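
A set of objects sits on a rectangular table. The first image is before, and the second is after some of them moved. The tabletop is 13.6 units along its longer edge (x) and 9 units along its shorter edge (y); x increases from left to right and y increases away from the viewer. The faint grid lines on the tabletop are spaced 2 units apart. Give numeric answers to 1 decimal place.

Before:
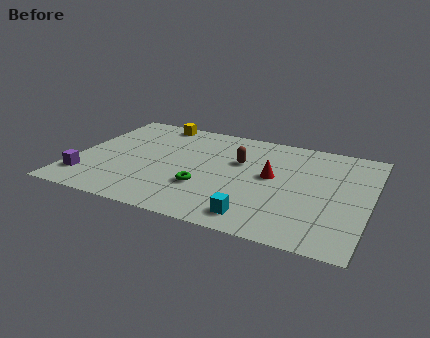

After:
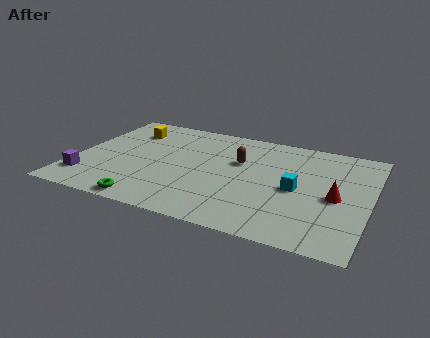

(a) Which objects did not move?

the purple cube and the brown capsule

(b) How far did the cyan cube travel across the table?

3.3

The cyan cube was near (8.8, 1.3) before and (10.3, 4.2) after, so it travelled √(1.5² + 2.9²) ≈ 3.3 units.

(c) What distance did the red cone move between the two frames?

3.1

The red cone was near (9.1, 4.9) before and (12.1, 4.1) after, so it travelled √(3.0² + 0.8²) ≈ 3.1 units.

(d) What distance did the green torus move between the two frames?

3.1

The green torus moved from about (6.2, 2.9) to (3.9, 0.8), a distance of √(2.3² + 2.1²) ≈ 3.1.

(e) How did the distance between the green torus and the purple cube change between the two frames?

-2.2

They were about 5.5 units apart before and 3.3 after — 2.2 units closer together.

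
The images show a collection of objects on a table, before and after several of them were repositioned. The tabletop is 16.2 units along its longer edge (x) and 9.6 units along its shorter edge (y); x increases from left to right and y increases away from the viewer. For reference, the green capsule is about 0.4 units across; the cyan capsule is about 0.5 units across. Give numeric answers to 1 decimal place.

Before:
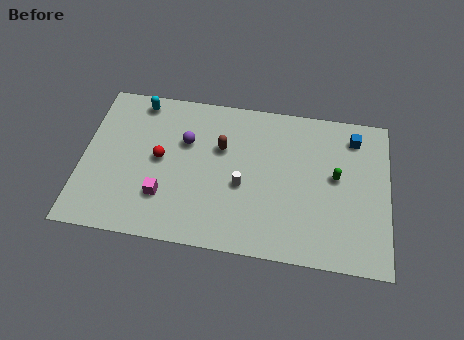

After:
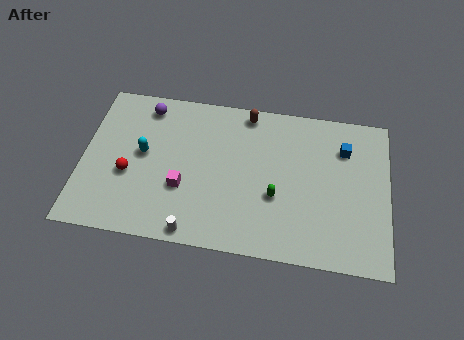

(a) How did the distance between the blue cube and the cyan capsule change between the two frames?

-0.7

Before: roughly 11.5 units apart; after: 10.8. That's 0.7 units closer together.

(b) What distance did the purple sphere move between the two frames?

2.9

The purple sphere moved from about (5.4, 6.3) to (3.2, 8.2), a distance of √(2.2² + 1.9²) ≈ 2.9.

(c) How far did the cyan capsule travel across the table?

3.3

The cyan capsule was near (2.8, 8.5) before and (3.2, 5.2) after, so it travelled √(0.4² + 3.3²) ≈ 3.3 units.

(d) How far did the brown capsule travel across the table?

2.7

The brown capsule was near (7.3, 6.2) before and (8.6, 8.6) after, so it travelled √(1.3² + 2.4²) ≈ 2.7 units.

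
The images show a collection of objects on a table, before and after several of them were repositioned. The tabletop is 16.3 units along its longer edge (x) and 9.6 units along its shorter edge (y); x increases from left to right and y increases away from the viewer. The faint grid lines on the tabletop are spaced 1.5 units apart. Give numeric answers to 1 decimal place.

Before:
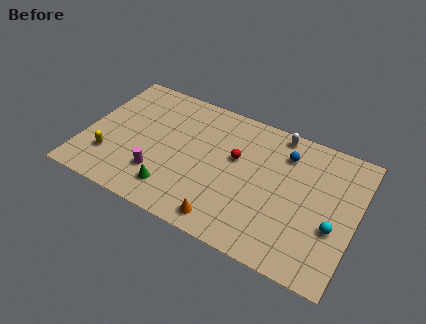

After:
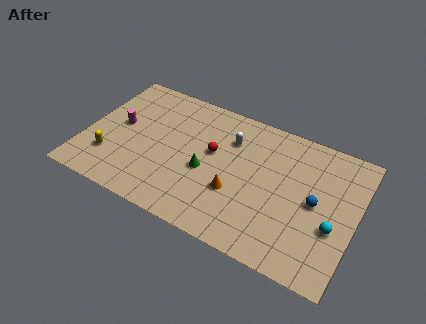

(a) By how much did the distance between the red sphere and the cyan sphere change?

+1.3

Before: roughly 6.5 units apart; after: 7.8. That's 1.3 units further apart.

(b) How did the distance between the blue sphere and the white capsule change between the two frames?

+4.4

Before: roughly 1.4 units apart; after: 5.8. That's 4.4 units further apart.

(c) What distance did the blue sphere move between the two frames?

3.3

The blue sphere moved from about (11.8, 7.4) to (13.9, 4.8), a distance of √(2.1² + 2.6²) ≈ 3.3.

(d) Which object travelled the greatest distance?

the magenta cylinder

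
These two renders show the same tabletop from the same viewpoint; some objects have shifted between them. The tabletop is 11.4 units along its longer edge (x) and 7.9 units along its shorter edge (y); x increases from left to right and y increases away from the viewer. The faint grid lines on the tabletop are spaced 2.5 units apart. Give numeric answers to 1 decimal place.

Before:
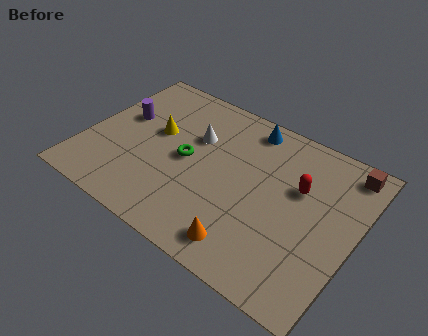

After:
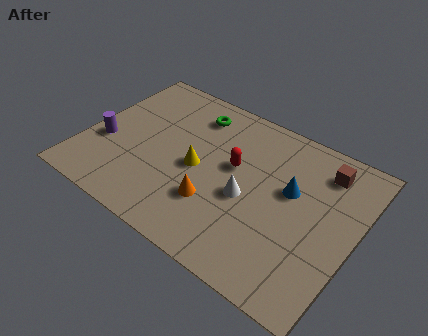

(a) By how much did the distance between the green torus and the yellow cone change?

+1.1

The distance was about 1.7 in the first image and 2.8 in the second, so they moved 1.1 units further apart.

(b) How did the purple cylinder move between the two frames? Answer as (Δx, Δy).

(-0.4, -1.7)

The purple cylinder was at about (1.3, 4.7) and moved to about (0.9, 3.0).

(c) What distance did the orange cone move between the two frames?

2.0

The orange cone was near (7.4, 1.2) before and (5.8, 2.4) after, so it travelled √(1.6² + 1.2²) ≈ 2.0 units.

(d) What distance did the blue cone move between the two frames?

3.1

The blue cone was near (6.4, 6.9) before and (8.6, 4.7) after, so it travelled √(2.2² + 2.2²) ≈ 3.1 units.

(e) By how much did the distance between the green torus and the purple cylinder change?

+1.6

Before: roughly 3.1 units apart; after: 4.7. That's 1.6 units further apart.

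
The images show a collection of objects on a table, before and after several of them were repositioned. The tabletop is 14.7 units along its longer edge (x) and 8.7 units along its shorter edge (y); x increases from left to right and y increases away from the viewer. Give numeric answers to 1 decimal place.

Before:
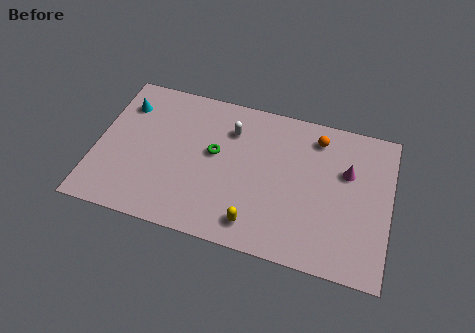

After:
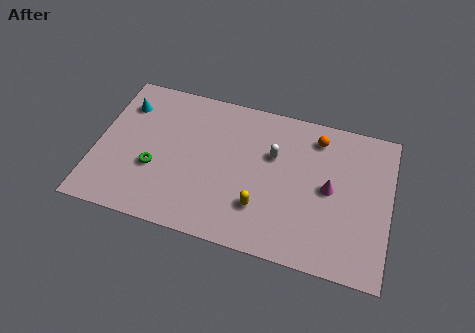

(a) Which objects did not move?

the cyan cone and the orange sphere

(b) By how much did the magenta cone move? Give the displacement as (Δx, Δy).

(-0.8, -1.2)

From the two frames, the magenta cone sits at roughly (12.5, 5.6) before and (11.7, 4.4) after.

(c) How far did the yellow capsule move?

1.0

The yellow capsule was near (8.2, 1.4) before and (8.4, 2.4) after, so it travelled √(0.2² + 1.0²) ≈ 1.0 units.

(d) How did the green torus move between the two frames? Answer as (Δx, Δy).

(-2.9, -1.7)

From the two frames, the green torus sits at roughly (5.9, 4.9) before and (3.0, 3.2) after.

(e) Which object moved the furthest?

the green torus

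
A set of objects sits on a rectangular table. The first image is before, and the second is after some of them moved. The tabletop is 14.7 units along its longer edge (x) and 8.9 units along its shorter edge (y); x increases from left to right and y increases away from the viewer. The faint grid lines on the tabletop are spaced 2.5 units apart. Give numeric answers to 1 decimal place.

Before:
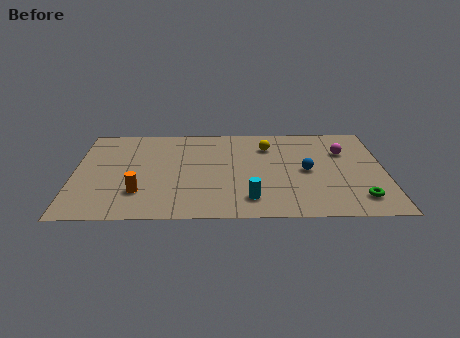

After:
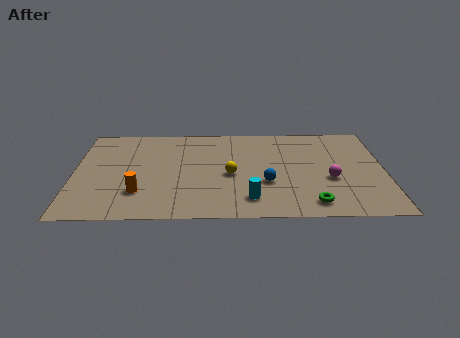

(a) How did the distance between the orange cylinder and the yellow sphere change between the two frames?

-2.9

The distance was about 7.5 in the first image and 4.6 in the second, so they moved 2.9 units closer together.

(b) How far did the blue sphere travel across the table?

2.2

The blue sphere was near (11.0, 4.3) before and (9.1, 3.2) after, so it travelled √(1.9² + 1.1²) ≈ 2.2 units.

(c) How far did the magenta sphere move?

2.7

The magenta sphere was near (12.8, 6.1) before and (12.1, 3.5) after, so it travelled √(0.7² + 2.6²) ≈ 2.7 units.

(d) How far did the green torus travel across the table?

2.2

The green torus was near (13.4, 1.7) before and (11.2, 1.3) after, so it travelled √(2.2² + 0.4²) ≈ 2.2 units.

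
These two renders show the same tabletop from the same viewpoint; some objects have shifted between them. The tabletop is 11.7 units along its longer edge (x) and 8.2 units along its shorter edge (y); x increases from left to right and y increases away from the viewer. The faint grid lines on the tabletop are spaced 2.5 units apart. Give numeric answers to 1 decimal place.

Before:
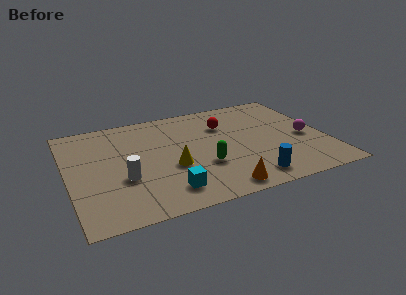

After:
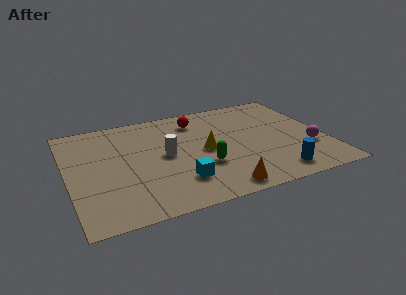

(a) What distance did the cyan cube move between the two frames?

0.8

From (4.2, 1.5) to (4.8, 2.0), the cyan cube covered √(0.6² + 0.5²) ≈ 0.8 units.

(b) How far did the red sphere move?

1.4

The red sphere moved from about (7.3, 5.8) to (6.1, 6.6), a distance of √(1.2² + 0.8²) ≈ 1.4.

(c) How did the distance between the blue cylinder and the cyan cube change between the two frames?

+0.7

The distance was about 3.7 in the first image and 4.4 in the second, so they moved 0.7 units further apart.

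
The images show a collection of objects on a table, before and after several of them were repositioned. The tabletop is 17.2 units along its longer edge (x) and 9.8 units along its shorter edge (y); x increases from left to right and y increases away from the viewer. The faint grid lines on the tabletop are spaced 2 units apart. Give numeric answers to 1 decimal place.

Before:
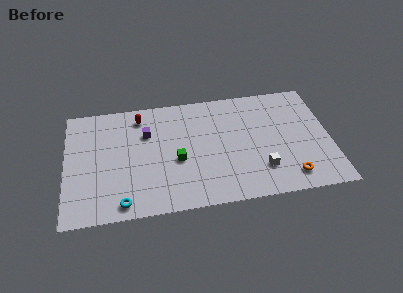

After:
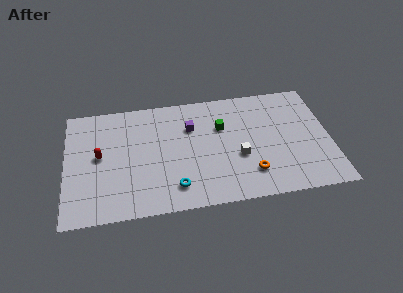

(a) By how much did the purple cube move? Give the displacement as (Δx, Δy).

(2.9, 0.1)

From the two frames, the purple cube sits at roughly (5.3, 6.7) before and (8.2, 6.8) after.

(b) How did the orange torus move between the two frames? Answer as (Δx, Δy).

(-2.5, 0.7)

The orange torus was at about (14.4, 1.6) and moved to about (11.9, 2.3).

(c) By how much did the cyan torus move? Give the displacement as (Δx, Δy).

(3.4, 0.8)

The cyan torus started near (3.6, 1.1) and ended near (7.0, 1.9).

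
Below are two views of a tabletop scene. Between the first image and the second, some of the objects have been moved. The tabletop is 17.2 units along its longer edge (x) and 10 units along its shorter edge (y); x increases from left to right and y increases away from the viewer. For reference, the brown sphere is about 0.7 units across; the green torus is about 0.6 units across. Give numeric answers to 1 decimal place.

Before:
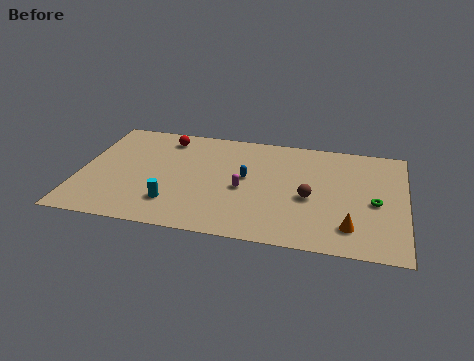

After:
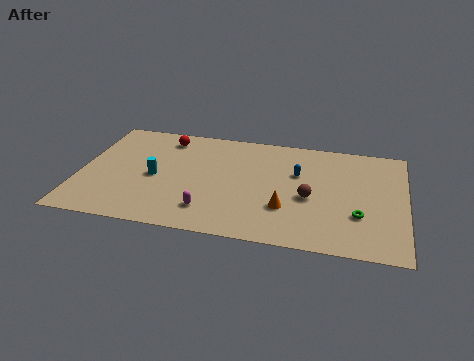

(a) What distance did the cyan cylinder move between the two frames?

2.5

From (5.1, 2.4) to (4.0, 4.6), the cyan cylinder covered √(1.1² + 2.2²) ≈ 2.5 units.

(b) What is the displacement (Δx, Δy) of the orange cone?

(-3.4, 1.0)

From the two frames, the orange cone sits at roughly (14.4, 2.1) before and (11.0, 3.1) after.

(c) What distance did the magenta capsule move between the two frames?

2.9

The magenta capsule moved from about (8.7, 4.4) to (7.0, 2.1), a distance of √(1.7² + 2.3²) ≈ 2.9.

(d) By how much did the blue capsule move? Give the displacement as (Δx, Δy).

(2.7, 0.9)

The blue capsule was at about (8.8, 5.5) and moved to about (11.5, 6.4).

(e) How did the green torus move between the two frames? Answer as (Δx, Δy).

(-0.8, -1.3)

From the two frames, the green torus sits at roughly (15.6, 4.5) before and (14.8, 3.2) after.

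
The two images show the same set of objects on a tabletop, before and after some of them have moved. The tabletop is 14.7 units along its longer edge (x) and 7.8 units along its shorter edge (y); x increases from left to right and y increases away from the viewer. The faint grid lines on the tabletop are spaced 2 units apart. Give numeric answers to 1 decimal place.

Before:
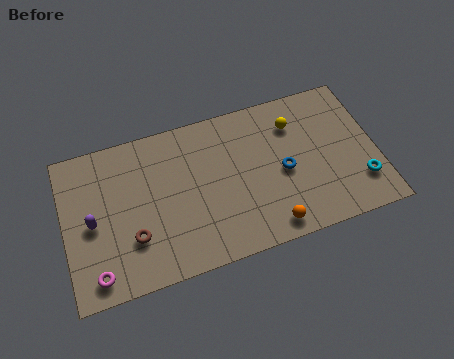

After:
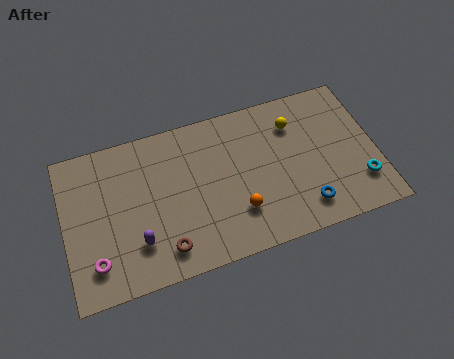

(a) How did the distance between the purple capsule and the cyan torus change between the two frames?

-2.1

The distance was about 12.6 in the first image and 10.5 in the second, so they moved 2.1 units closer together.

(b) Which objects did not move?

the yellow sphere and the cyan torus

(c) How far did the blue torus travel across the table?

2.2

From (10.3, 3.6) to (11.1, 1.5), the blue torus covered √(0.8² + 2.1²) ≈ 2.2 units.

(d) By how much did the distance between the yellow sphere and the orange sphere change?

-0.4

The distance was about 5.2 in the first image and 4.8 in the second, so they moved 0.4 units closer together.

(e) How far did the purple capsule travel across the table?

2.6

The purple capsule was near (1.3, 3.7) before and (3.3, 2.1) after, so it travelled √(2.0² + 1.6²) ≈ 2.6 units.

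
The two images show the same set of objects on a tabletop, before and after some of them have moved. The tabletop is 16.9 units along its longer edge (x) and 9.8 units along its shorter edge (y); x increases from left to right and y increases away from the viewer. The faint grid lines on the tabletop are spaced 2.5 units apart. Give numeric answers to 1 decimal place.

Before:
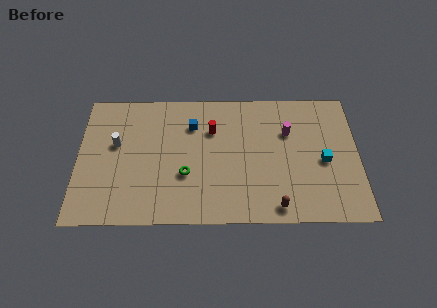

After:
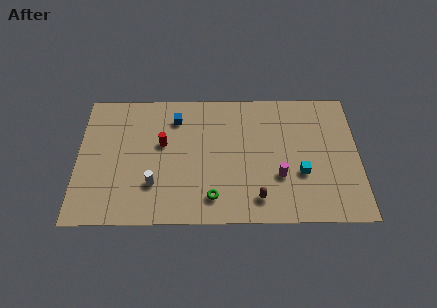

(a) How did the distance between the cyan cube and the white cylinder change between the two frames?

-3.8

Before: roughly 12.6 units apart; after: 8.8. That's 3.8 units closer together.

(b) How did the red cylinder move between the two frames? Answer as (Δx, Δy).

(-3.0, -1.0)

The red cylinder was at about (8.1, 6.8) and moved to about (5.1, 5.8).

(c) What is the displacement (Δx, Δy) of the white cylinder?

(2.3, -3.0)

From the two frames, the white cylinder sits at roughly (2.3, 5.8) before and (4.6, 2.8) after.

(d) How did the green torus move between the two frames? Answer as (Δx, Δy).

(1.6, -1.7)

From the two frames, the green torus sits at roughly (6.5, 3.5) before and (8.1, 1.8) after.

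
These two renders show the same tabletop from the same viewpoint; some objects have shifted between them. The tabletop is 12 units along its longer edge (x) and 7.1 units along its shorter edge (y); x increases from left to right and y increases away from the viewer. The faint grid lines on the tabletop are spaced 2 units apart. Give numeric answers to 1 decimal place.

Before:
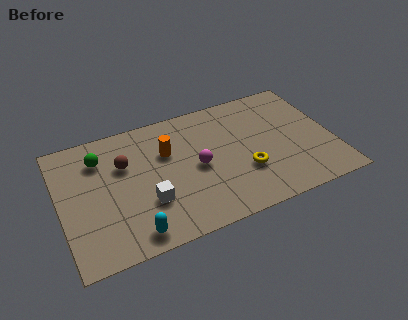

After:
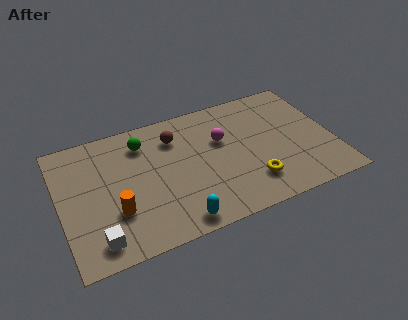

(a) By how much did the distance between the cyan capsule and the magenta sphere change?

+0.4

Before: roughly 4.0 units apart; after: 4.4. That's 0.4 units further apart.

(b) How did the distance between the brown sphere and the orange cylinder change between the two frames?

+2.3

Before: roughly 1.9 units apart; after: 4.2. That's 2.3 units further apart.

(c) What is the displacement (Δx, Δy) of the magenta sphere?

(1.2, 1.1)

The magenta sphere started near (6.0, 3.4) and ended near (7.2, 4.5).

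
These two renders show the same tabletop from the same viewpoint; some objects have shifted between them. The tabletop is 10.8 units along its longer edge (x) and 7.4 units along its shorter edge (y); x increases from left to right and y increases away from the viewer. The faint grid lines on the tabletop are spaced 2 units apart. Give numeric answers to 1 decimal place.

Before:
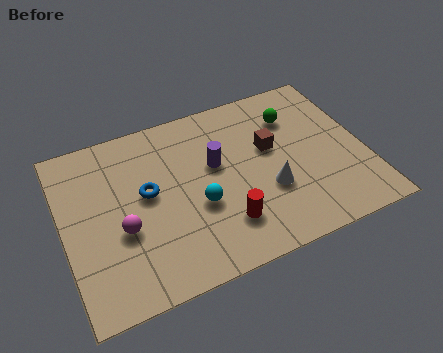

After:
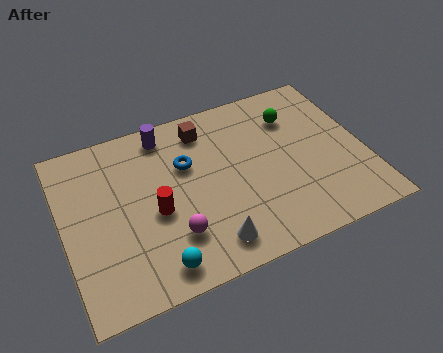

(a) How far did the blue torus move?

1.7

From (3.0, 4.1) to (4.5, 4.8), the blue torus covered √(1.5² + 0.7²) ≈ 1.7 units.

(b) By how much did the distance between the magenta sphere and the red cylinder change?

-2.4

The distance was about 3.7 in the first image and 1.3 in the second, so they moved 2.4 units closer together.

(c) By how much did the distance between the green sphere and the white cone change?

+2.4

Before: roughly 3.2 units apart; after: 5.6. That's 2.4 units further apart.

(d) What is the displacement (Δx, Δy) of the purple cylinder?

(-1.6, 2.0)

The purple cylinder started near (5.5, 4.4) and ended near (3.9, 6.4).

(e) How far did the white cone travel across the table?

2.7

The white cone moved from about (7.2, 2.6) to (4.9, 1.2), a distance of √(2.3² + 1.4²) ≈ 2.7.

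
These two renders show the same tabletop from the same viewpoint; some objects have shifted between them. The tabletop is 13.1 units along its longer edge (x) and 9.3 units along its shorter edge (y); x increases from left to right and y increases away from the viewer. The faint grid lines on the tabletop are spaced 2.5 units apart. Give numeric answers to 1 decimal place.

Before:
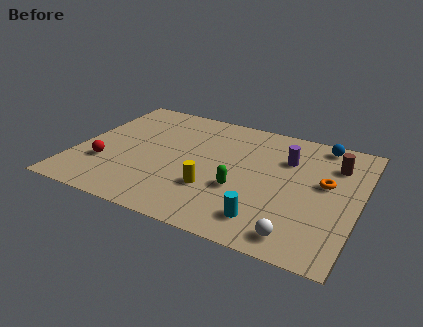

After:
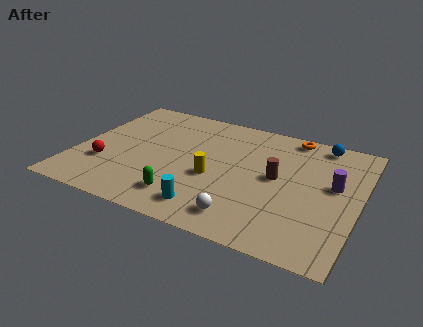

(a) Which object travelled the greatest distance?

the orange torus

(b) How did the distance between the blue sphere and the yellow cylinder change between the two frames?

-0.6

They were about 7.0 units apart before and 6.4 after — 0.6 units closer together.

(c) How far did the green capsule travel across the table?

2.9

The green capsule was near (7.8, 3.4) before and (5.4, 1.8) after, so it travelled √(2.4² + 1.6²) ≈ 2.9 units.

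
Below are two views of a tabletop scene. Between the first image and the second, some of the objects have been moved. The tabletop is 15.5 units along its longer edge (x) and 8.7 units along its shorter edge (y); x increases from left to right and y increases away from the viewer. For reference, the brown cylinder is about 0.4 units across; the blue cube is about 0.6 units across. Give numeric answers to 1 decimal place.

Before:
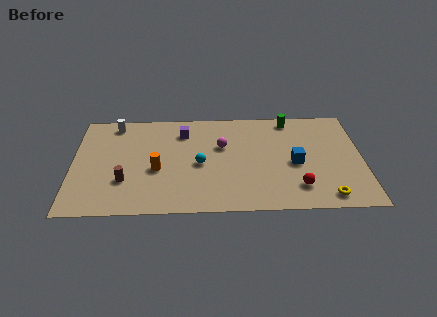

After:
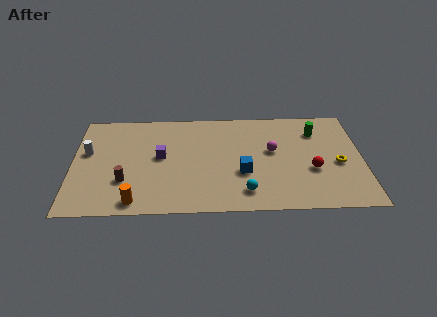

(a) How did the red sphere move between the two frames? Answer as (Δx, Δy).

(0.8, 1.4)

From the two frames, the red sphere sits at roughly (12.0, 1.9) before and (12.8, 3.3) after.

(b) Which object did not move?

the brown cylinder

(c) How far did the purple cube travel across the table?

2.4

From (5.9, 6.8) to (4.7, 4.7), the purple cube covered √(1.2² + 2.1²) ≈ 2.4 units.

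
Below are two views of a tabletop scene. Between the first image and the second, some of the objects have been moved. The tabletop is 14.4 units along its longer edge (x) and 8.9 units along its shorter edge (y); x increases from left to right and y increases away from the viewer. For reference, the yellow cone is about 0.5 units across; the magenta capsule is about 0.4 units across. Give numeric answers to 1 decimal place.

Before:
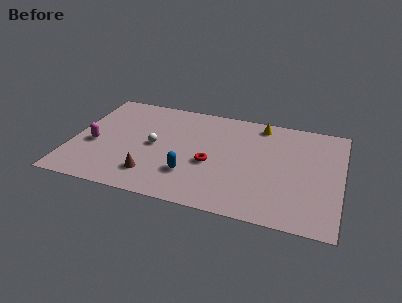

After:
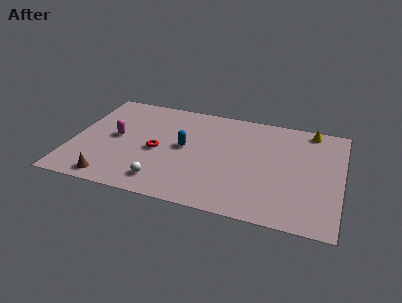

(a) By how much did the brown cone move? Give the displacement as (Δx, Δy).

(-2.1, -0.9)

The brown cone was at about (4.5, 1.9) and moved to about (2.4, 1.0).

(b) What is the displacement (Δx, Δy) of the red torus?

(-2.9, 0.3)

The red torus started near (7.5, 3.7) and ended near (4.6, 4.0).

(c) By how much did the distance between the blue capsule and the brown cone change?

+3.1

They were about 2.1 units apart before and 5.2 after — 3.1 units further apart.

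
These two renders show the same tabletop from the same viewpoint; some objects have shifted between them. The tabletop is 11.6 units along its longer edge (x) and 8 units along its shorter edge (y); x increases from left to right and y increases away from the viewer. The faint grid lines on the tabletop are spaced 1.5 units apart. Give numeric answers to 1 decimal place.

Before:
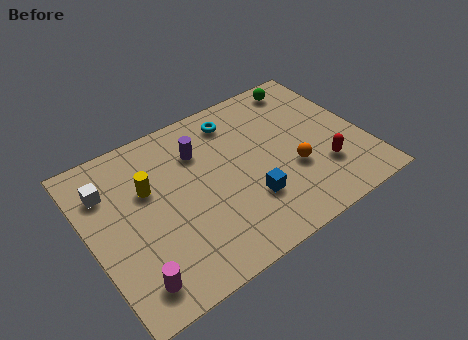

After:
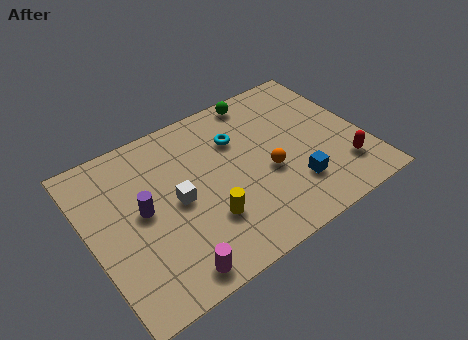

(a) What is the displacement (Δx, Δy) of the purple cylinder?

(-2.7, -1.6)

From the two frames, the purple cylinder sits at roughly (4.9, 5.8) before and (2.2, 4.2) after.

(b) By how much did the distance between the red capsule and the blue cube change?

-1.1

The distance was about 3.2 in the first image and 2.1 in the second, so they moved 1.1 units closer together.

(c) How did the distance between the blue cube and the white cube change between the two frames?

-1.4

The distance was about 6.4 in the first image and 5.0 in the second, so they moved 1.4 units closer together.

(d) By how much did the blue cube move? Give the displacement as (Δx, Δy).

(1.9, -0.3)

The blue cube was at about (6.4, 2.4) and moved to about (8.3, 2.1).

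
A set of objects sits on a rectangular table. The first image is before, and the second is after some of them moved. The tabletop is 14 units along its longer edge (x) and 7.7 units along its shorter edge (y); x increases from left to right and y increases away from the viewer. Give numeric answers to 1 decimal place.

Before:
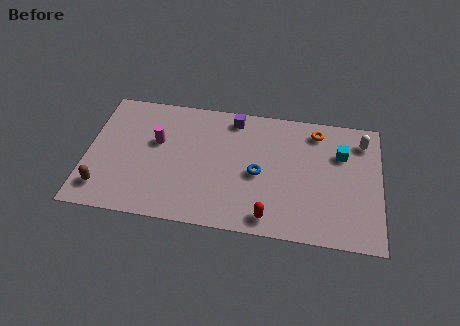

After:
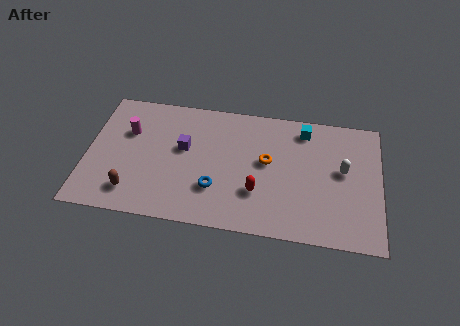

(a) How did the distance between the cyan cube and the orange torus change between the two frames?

+1.1

They were about 1.7 units apart before and 2.8 after — 1.1 units further apart.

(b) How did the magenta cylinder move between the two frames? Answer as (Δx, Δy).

(-1.4, 0.4)

From the two frames, the magenta cylinder sits at roughly (3.3, 4.7) before and (1.9, 5.1) after.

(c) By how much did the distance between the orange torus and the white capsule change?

+1.4

Before: roughly 2.2 units apart; after: 3.6. That's 1.4 units further apart.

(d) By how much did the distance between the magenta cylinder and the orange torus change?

-1.1

Before: roughly 7.8 units apart; after: 6.7. That's 1.1 units closer together.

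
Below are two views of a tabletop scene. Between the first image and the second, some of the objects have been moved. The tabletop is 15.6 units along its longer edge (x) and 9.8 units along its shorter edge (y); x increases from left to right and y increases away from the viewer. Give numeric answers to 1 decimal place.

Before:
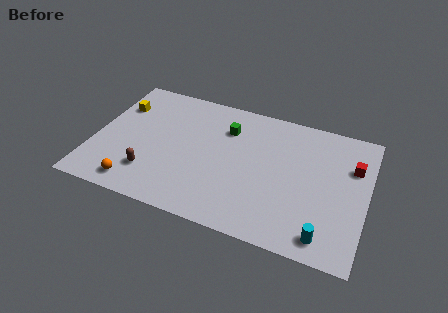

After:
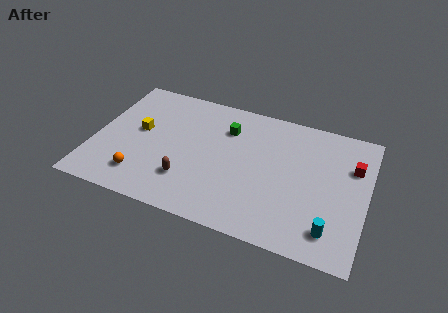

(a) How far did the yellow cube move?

2.1

The yellow cube was near (1.1, 7.0) before and (2.5, 5.4) after, so it travelled √(1.4² + 1.6²) ≈ 2.1 units.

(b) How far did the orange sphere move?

0.7

From (2.8, 1.3) to (3.0, 2.0), the orange sphere covered √(0.2² + 0.7²) ≈ 0.7 units.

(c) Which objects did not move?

the green cube and the red cube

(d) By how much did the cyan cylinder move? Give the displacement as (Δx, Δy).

(0.3, 0.5)

The cyan cylinder was at about (13.5, 1.3) and moved to about (13.8, 1.8).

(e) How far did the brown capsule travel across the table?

2.1

The brown capsule was near (3.5, 2.4) before and (5.6, 2.6) after, so it travelled √(2.1² + 0.2²) ≈ 2.1 units.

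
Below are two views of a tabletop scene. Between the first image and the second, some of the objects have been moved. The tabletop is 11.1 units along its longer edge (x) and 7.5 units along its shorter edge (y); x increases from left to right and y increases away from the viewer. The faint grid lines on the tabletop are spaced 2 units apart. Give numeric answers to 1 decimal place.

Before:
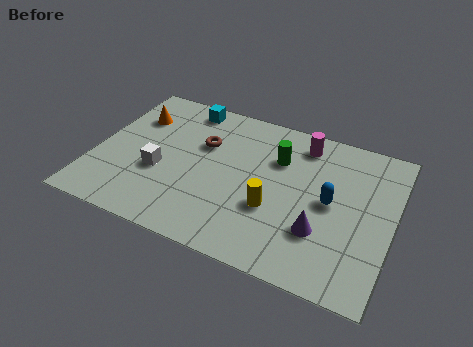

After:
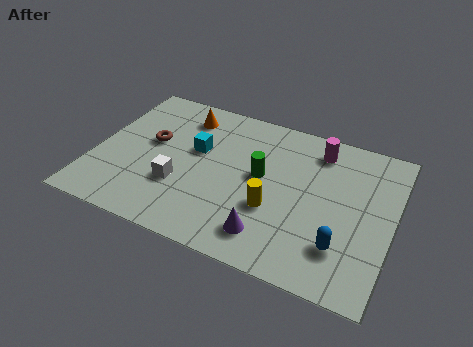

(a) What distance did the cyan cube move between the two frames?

2.2

The cyan cube was near (3.0, 6.6) before and (3.7, 4.5) after, so it travelled √(0.7² + 2.1²) ≈ 2.2 units.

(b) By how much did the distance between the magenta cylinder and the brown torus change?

+2.5

The distance was about 3.9 in the first image and 6.4 in the second, so they moved 2.5 units further apart.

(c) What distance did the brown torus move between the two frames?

2.0

From (3.9, 4.9) to (2.0, 4.3), the brown torus covered √(1.9² + 0.6²) ≈ 2.0 units.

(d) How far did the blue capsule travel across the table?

2.0

The blue capsule was near (8.8, 3.8) before and (9.4, 1.9) after, so it travelled √(0.6² + 1.9²) ≈ 2.0 units.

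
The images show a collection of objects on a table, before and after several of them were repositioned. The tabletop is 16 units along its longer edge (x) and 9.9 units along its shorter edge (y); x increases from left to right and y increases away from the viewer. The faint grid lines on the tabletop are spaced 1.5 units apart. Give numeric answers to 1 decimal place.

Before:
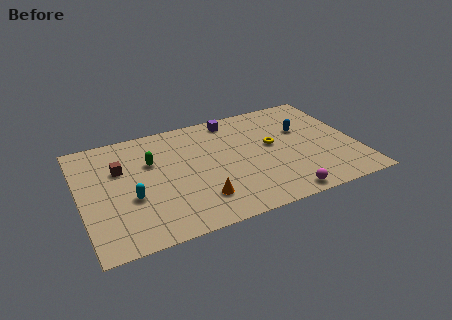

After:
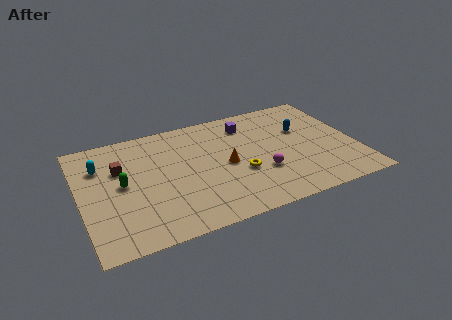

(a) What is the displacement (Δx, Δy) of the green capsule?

(-1.8, -1.4)

The green capsule was at about (4.2, 6.5) and moved to about (2.4, 5.1).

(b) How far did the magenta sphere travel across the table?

2.6

From (11.2, 0.9) to (10.3, 3.3), the magenta sphere covered √(0.9² + 2.4²) ≈ 2.6 units.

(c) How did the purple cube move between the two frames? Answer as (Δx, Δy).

(0.8, -0.8)

The purple cube was at about (9.2, 8.7) and moved to about (10.0, 7.9).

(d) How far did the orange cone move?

3.0

From (6.6, 2.3) to (8.4, 4.7), the orange cone covered √(1.8² + 2.4²) ≈ 3.0 units.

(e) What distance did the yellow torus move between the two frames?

2.8

The yellow torus moved from about (11.2, 5.5) to (9.1, 3.7), a distance of √(2.1² + 1.8²) ≈ 2.8.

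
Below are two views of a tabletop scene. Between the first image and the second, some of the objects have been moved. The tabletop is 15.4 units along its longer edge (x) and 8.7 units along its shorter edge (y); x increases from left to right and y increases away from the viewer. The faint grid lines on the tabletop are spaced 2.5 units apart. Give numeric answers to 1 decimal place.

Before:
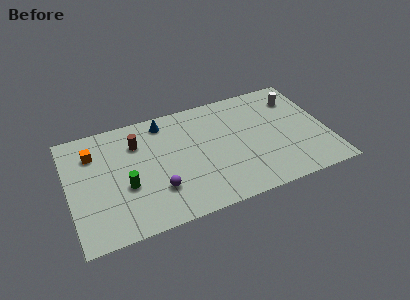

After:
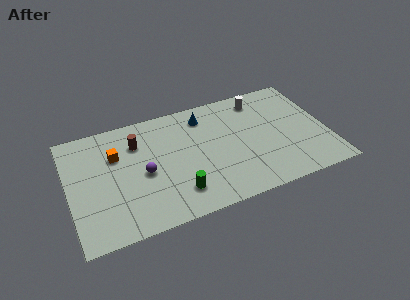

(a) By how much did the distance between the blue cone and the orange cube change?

+1.1

The distance was about 4.4 in the first image and 5.5 in the second, so they moved 1.1 units further apart.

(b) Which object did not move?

the brown cylinder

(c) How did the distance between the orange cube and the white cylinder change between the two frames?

-3.4

They were about 12.3 units apart before and 8.9 after — 3.4 units closer together.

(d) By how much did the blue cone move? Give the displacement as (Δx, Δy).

(2.4, -0.4)

From the two frames, the blue cone sits at roughly (5.9, 7.5) before and (8.3, 7.1) after.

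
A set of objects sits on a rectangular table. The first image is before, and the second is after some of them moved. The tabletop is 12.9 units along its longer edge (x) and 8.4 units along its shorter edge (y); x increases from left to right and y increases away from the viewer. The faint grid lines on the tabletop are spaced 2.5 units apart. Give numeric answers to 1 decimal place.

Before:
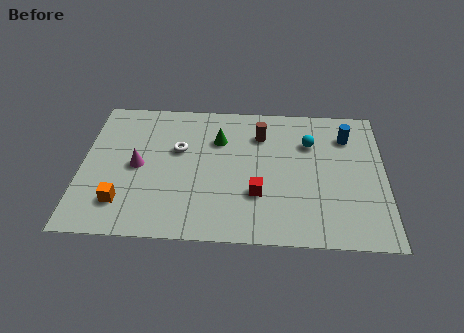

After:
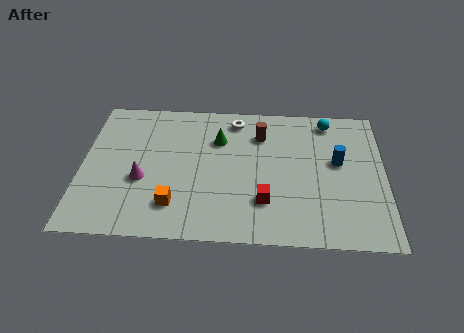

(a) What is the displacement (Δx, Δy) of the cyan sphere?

(0.8, 1.4)

From the two frames, the cyan sphere sits at roughly (9.7, 5.9) before and (10.5, 7.3) after.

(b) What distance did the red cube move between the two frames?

0.5

The red cube moved from about (7.5, 2.7) to (7.8, 2.3), a distance of √(0.3² + 0.4²) ≈ 0.5.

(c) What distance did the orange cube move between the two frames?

2.2

The orange cube was near (1.8, 1.9) before and (4.0, 1.9) after, so it travelled √(2.2² + 0.0²) ≈ 2.2 units.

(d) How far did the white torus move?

3.1

From (4.1, 5.2) to (6.5, 7.2), the white torus covered √(2.4² + 2.0²) ≈ 3.1 units.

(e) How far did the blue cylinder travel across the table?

1.6

From (11.3, 6.4) to (10.9, 4.8), the blue cylinder covered √(0.4² + 1.6²) ≈ 1.6 units.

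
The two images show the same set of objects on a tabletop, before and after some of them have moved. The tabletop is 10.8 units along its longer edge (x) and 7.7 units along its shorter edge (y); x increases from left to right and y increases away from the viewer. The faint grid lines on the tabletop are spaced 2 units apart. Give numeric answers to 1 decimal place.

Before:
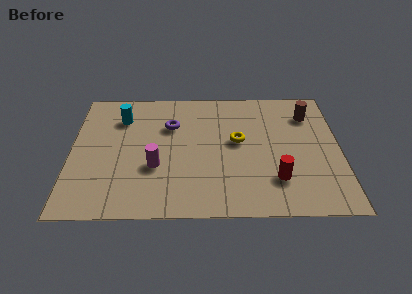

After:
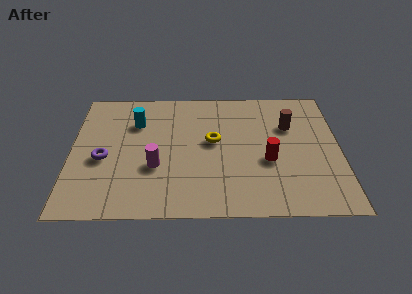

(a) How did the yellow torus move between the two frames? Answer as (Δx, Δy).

(-1.0, 0.0)

The yellow torus started near (6.7, 4.3) and ended near (5.7, 4.3).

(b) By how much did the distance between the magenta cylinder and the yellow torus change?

-0.9

Before: roughly 3.6 units apart; after: 2.7. That's 0.9 units closer together.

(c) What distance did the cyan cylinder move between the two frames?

0.7

The cyan cylinder was near (2.0, 5.8) before and (2.6, 5.5) after, so it travelled √(0.6² + 0.3²) ≈ 0.7 units.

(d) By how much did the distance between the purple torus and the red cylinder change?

+1.3

Before: roughly 5.3 units apart; after: 6.6. That's 1.3 units further apart.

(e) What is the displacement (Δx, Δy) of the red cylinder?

(-0.3, 1.1)

The red cylinder started near (8.2, 2.0) and ended near (7.9, 3.1).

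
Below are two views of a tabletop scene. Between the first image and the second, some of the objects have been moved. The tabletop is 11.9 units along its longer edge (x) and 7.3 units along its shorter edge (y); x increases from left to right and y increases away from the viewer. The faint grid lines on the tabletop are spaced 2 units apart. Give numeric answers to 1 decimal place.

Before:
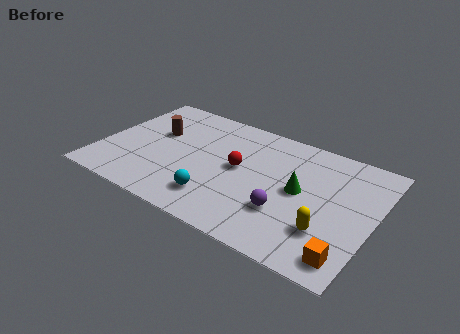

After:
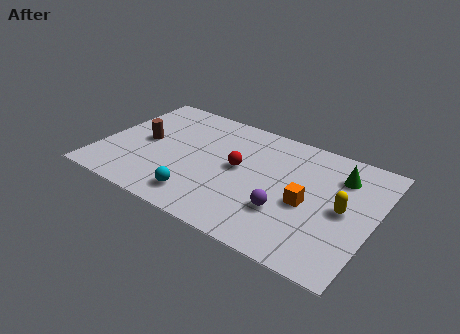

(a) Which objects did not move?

the red sphere and the purple sphere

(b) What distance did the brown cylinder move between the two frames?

0.9

The brown cylinder moved from about (2.2, 4.5) to (1.8, 3.7), a distance of √(0.4² + 0.8²) ≈ 0.9.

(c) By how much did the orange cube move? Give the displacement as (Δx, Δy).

(-2.0, 2.1)

From the two frames, the orange cube sits at roughly (11.1, 1.1) before and (9.1, 3.2) after.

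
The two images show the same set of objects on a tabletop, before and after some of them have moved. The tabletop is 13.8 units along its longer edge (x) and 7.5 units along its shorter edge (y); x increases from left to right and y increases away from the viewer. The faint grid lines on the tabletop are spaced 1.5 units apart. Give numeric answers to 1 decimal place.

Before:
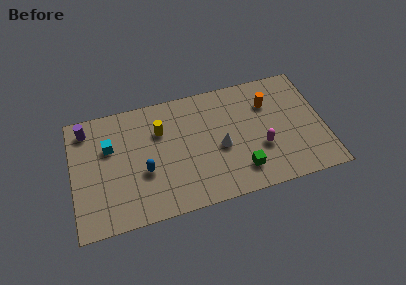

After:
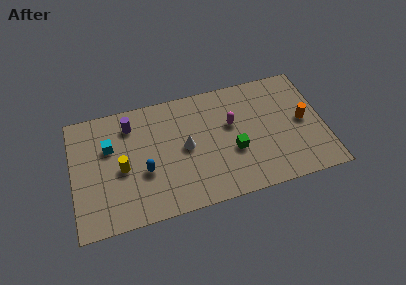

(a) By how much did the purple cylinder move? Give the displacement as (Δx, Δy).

(2.4, -0.3)

The purple cylinder started near (0.9, 6.3) and ended near (3.3, 6.0).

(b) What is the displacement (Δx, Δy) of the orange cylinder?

(1.8, -1.6)

From the two frames, the orange cylinder sits at roughly (10.9, 5.4) before and (12.7, 3.8) after.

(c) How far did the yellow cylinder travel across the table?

2.8

From (4.9, 5.2) to (2.7, 3.4), the yellow cylinder covered √(2.2² + 1.8²) ≈ 2.8 units.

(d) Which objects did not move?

the cyan cube and the blue capsule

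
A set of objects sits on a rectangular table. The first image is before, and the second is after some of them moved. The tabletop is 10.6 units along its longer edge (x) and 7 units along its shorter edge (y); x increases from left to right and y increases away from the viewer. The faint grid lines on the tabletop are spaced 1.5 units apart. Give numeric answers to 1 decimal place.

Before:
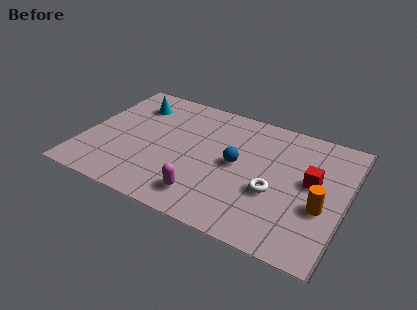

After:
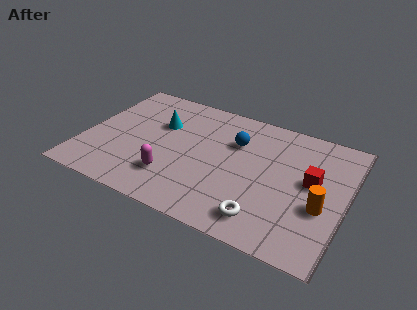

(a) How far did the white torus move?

1.5

The white torus was near (7.8, 2.7) before and (7.6, 1.2) after, so it travelled √(0.2² + 1.5²) ≈ 1.5 units.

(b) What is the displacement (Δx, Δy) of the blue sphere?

(-0.2, 1.2)

The blue sphere was at about (6.2, 3.6) and moved to about (6.0, 4.8).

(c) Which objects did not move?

the orange cylinder and the red cube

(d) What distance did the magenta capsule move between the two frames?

1.5

The magenta capsule moved from about (5.2, 1.3) to (3.8, 1.8), a distance of √(1.4² + 0.5²) ≈ 1.5.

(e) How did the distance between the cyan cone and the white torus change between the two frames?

-0.9

Before: roughly 6.7 units apart; after: 5.8. That's 0.9 units closer together.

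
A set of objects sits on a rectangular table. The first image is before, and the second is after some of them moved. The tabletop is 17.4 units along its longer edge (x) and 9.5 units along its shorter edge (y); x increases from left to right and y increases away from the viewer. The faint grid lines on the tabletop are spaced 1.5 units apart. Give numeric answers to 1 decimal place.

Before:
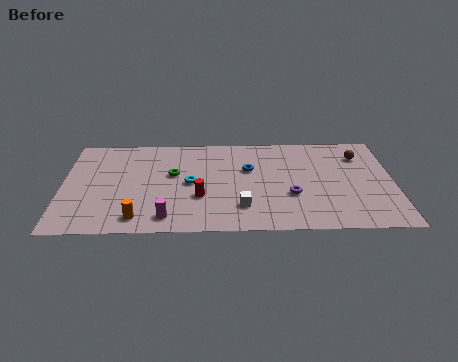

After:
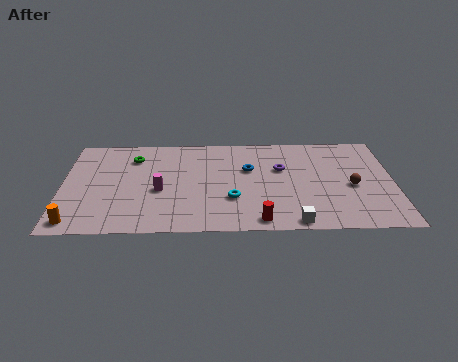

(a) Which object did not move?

the blue torus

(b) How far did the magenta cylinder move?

2.6

The magenta cylinder moved from about (5.5, 1.4) to (5.1, 4.0), a distance of √(0.4² + 2.6²) ≈ 2.6.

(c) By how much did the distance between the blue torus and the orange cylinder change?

+2.8

Before: roughly 7.4 units apart; after: 10.2. That's 2.8 units further apart.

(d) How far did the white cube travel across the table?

3.1

From (9.4, 2.3) to (12.1, 0.8), the white cube covered √(2.7² + 1.5²) ≈ 3.1 units.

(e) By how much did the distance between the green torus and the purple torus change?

+1.3

They were about 6.6 units apart before and 7.9 after — 1.3 units further apart.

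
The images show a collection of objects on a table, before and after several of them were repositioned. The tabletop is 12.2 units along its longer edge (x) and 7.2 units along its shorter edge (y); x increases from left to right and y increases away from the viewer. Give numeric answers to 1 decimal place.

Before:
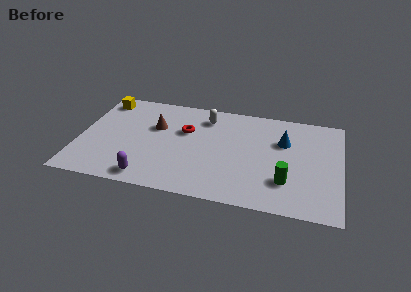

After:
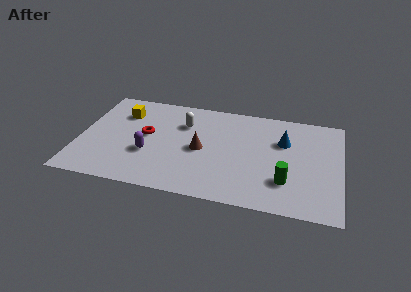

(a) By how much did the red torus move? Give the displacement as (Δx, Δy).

(-1.8, -0.7)

The red torus was at about (4.9, 4.6) and moved to about (3.1, 3.9).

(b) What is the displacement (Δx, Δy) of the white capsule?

(-1.0, -0.7)

The white capsule started near (5.8, 5.8) and ended near (4.8, 5.1).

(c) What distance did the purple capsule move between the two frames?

1.7

The purple capsule moved from about (3.4, 0.9) to (3.3, 2.6), a distance of √(0.1² + 1.7²) ≈ 1.7.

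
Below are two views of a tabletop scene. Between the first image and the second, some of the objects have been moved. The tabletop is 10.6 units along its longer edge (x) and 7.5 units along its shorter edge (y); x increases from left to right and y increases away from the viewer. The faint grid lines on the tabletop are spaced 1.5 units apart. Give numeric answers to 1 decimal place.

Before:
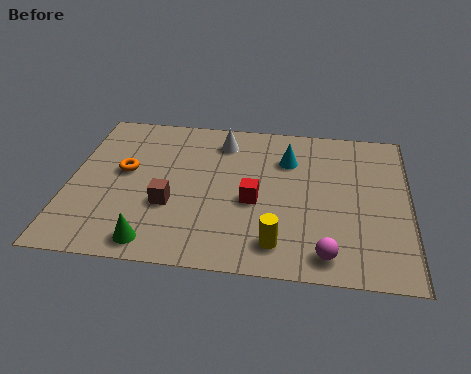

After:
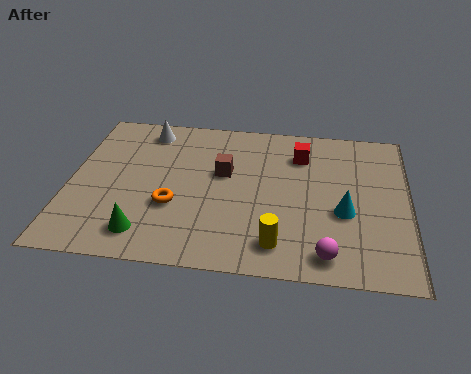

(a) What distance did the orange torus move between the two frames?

2.2

The orange torus was near (1.7, 4.2) before and (3.3, 2.7) after, so it travelled √(1.6² + 1.5²) ≈ 2.2 units.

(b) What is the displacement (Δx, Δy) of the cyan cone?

(1.8, -2.4)

The cyan cone was at about (6.8, 5.4) and moved to about (8.6, 3.0).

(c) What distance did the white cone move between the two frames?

2.4

The white cone moved from about (4.7, 6.1) to (2.3, 6.4), a distance of √(2.4² + 0.3²) ≈ 2.4.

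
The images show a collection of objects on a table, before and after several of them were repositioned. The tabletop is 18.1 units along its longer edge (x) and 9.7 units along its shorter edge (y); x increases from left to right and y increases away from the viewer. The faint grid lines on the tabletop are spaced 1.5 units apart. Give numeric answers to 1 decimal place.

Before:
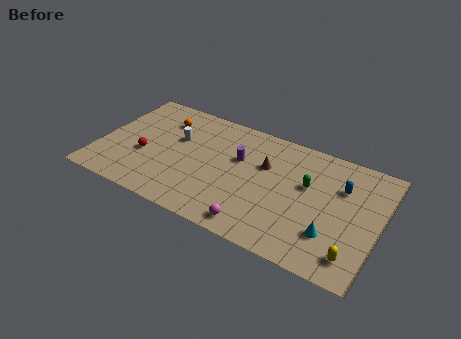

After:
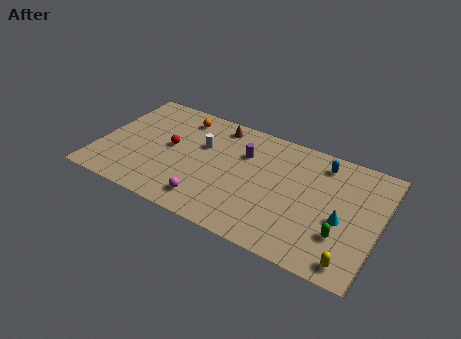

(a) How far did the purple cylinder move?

0.7

The purple cylinder was near (8.9, 6.1) before and (9.2, 6.7) after, so it travelled √(0.3² + 0.6²) ≈ 0.7 units.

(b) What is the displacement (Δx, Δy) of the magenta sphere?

(-3.2, 0.5)

The magenta sphere started near (10.7, 1.2) and ended near (7.5, 1.7).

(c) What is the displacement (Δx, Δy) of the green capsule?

(2.5, -3.0)

From the two frames, the green capsule sits at roughly (13.4, 5.9) before and (15.9, 2.9) after.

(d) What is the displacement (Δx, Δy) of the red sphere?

(1.5, 1.4)

The red sphere started near (3.0, 3.8) and ended near (4.5, 5.2).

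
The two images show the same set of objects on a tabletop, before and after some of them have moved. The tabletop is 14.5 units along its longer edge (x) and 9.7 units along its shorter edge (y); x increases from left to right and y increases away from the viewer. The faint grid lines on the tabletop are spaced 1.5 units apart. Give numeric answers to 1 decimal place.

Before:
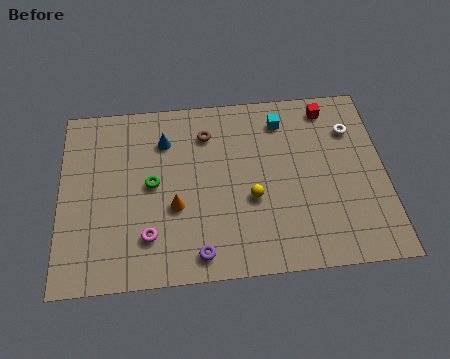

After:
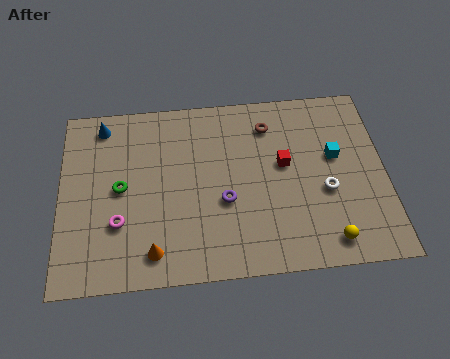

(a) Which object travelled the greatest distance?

the yellow sphere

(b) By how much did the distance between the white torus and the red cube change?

+0.8

They were about 1.6 units apart before and 2.4 after — 0.8 units further apart.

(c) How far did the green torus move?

1.4

The green torus moved from about (4.1, 5.0) to (2.7, 4.9), a distance of √(1.4² + 0.1²) ≈ 1.4.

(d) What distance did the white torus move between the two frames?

3.5

From (13.1, 7.1) to (11.8, 3.9), the white torus covered √(1.3² + 3.2²) ≈ 3.5 units.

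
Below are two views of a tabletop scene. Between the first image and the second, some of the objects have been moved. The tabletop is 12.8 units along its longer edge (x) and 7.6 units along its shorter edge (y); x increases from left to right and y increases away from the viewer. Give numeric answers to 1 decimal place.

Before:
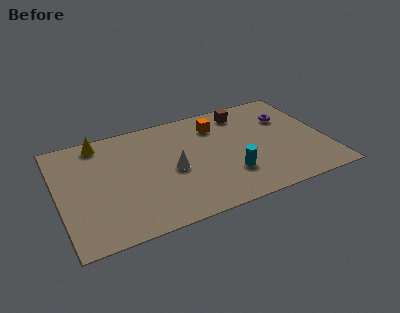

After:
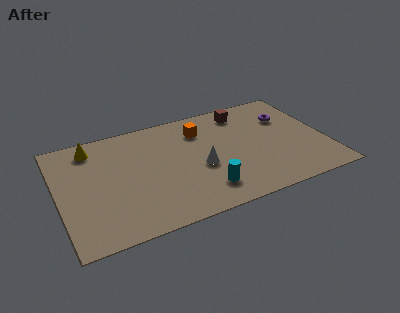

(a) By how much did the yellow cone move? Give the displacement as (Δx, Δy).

(-0.4, -0.3)

The yellow cone started near (2.2, 6.7) and ended near (1.8, 6.4).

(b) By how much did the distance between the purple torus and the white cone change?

-1.1

They were about 6.1 units apart before and 5.0 after — 1.1 units closer together.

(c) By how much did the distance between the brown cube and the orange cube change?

+0.8

Before: roughly 1.5 units apart; after: 2.3. That's 0.8 units further apart.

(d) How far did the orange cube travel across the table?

0.8

The orange cube was near (7.8, 5.9) before and (7.0, 5.8) after, so it travelled √(0.8² + 0.1²) ≈ 0.8 units.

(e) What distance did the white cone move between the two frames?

1.3

From (5.4, 3.5) to (6.7, 3.2), the white cone covered √(1.3² + 0.3²) ≈ 1.3 units.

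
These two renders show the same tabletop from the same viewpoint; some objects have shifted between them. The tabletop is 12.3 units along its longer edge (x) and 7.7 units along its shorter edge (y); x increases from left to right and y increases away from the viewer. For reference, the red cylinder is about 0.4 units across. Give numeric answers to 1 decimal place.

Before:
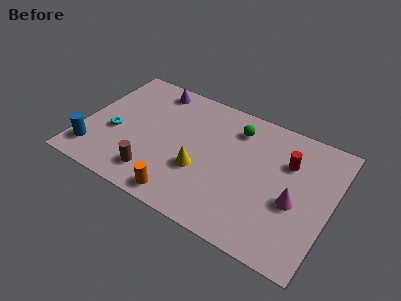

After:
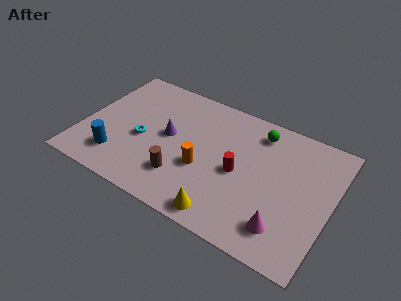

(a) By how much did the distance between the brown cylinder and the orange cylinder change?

-0.3

They were about 1.6 units apart before and 1.3 after — 0.3 units closer together.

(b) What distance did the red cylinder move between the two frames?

2.8

From (10.0, 5.3) to (7.8, 3.6), the red cylinder covered √(2.2² + 1.7²) ≈ 2.8 units.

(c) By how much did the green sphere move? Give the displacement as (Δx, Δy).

(1.1, 0.3)

The green sphere started near (7.3, 6.1) and ended near (8.4, 6.4).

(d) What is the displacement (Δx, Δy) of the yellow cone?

(1.5, -1.9)

From the two frames, the yellow cone sits at roughly (6.0, 2.8) before and (7.5, 0.9) after.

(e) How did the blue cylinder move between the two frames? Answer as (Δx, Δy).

(1.2, 0.2)

From the two frames, the blue cylinder sits at roughly (0.8, 1.5) before and (2.0, 1.7) after.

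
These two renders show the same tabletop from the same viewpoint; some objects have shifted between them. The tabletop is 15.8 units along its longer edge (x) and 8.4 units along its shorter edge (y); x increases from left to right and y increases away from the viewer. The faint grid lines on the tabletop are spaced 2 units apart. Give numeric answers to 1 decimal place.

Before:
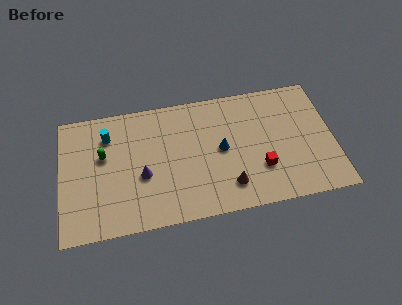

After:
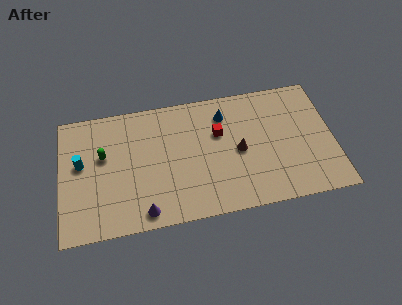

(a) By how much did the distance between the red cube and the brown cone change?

-0.3

They were about 2.1 units apart before and 1.8 after — 0.3 units closer together.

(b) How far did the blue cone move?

2.3

From (9.3, 4.3) to (9.6, 6.6), the blue cone covered √(0.3² + 2.3²) ≈ 2.3 units.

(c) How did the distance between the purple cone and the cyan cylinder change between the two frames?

+1.6

Before: roughly 3.6 units apart; after: 5.2. That's 1.6 units further apart.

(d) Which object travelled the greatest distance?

the red cube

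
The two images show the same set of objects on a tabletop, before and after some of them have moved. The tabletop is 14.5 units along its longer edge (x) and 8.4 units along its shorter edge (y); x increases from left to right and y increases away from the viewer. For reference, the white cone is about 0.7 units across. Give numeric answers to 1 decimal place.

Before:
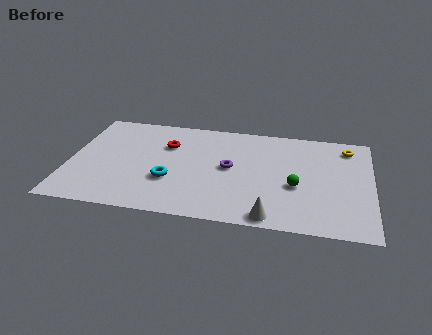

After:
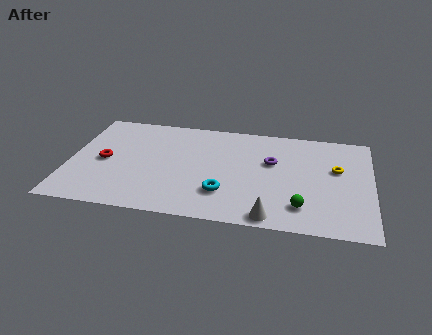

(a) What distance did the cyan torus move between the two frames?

2.7

The cyan torus was near (4.9, 2.9) before and (7.5, 2.3) after, so it travelled √(2.6² + 0.6²) ≈ 2.7 units.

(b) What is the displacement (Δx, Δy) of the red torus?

(-2.9, -1.8)

The red torus started near (4.6, 5.8) and ended near (1.7, 4.0).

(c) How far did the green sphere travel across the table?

1.6

From (10.9, 3.4) to (11.2, 1.8), the green sphere covered √(0.3² + 1.6²) ≈ 1.6 units.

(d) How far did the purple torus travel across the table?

2.2

The purple torus moved from about (7.7, 4.4) to (9.7, 5.2), a distance of √(2.0² + 0.8²) ≈ 2.2.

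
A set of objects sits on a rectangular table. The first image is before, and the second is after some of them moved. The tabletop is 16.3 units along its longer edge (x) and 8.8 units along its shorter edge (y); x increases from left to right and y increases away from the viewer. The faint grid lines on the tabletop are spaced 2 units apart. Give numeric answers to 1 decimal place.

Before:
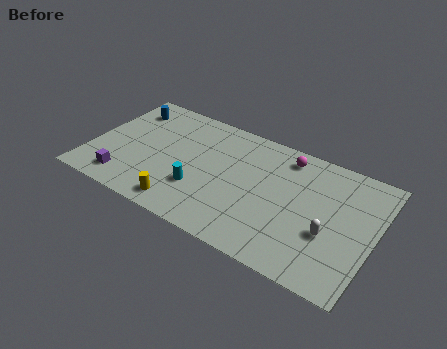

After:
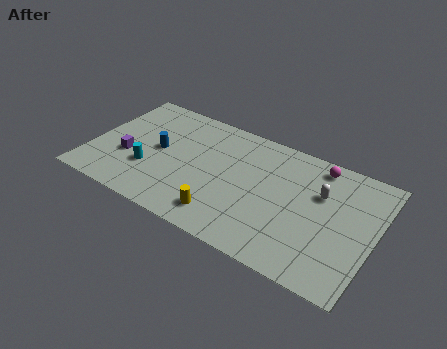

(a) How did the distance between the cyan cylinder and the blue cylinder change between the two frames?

-4.8

They were about 6.5 units apart before and 1.7 after — 4.8 units closer together.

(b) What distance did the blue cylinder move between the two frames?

3.3

The blue cylinder moved from about (1.5, 7.0) to (3.8, 4.6), a distance of √(2.3² + 2.4²) ≈ 3.3.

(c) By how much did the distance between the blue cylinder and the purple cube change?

-3.5

Before: roughly 5.6 units apart; after: 2.1. That's 3.5 units closer together.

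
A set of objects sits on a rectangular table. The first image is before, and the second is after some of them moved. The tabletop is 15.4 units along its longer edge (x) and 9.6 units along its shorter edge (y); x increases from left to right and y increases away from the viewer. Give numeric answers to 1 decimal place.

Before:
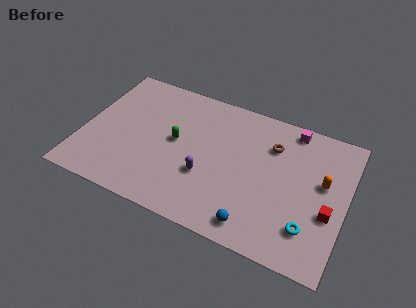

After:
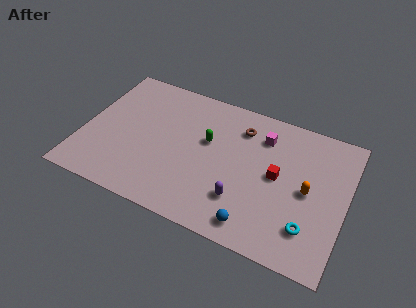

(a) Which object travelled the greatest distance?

the red cube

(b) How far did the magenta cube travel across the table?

2.0

The magenta cube was near (11.9, 8.6) before and (10.3, 7.4) after, so it travelled √(1.6² + 1.2²) ≈ 2.0 units.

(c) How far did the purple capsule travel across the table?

2.3

The purple capsule moved from about (7.4, 3.4) to (9.6, 2.6), a distance of √(2.2² + 0.8²) ≈ 2.3.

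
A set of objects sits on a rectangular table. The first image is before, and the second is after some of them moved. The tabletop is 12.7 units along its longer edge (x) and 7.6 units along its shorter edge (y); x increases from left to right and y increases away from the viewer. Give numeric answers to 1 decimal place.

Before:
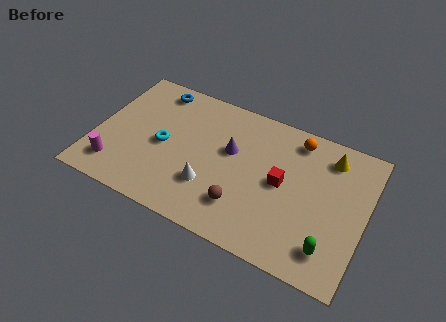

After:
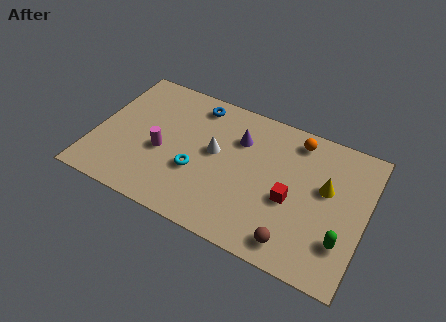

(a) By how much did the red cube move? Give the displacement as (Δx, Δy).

(0.5, -0.7)

The red cube was at about (8.8, 3.9) and moved to about (9.3, 3.2).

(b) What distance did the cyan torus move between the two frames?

1.9

From (3.2, 3.6) to (4.9, 2.8), the cyan torus covered √(1.7² + 0.8²) ≈ 1.9 units.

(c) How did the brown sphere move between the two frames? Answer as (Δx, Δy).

(2.5, -0.8)

From the two frames, the brown sphere sits at roughly (7.2, 1.9) before and (9.7, 1.1) after.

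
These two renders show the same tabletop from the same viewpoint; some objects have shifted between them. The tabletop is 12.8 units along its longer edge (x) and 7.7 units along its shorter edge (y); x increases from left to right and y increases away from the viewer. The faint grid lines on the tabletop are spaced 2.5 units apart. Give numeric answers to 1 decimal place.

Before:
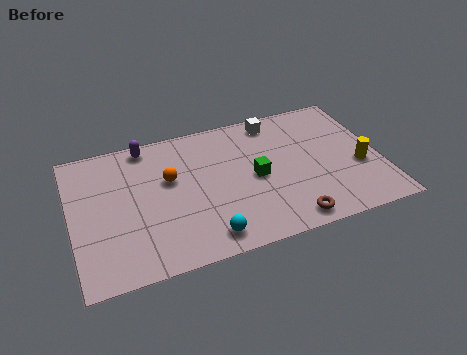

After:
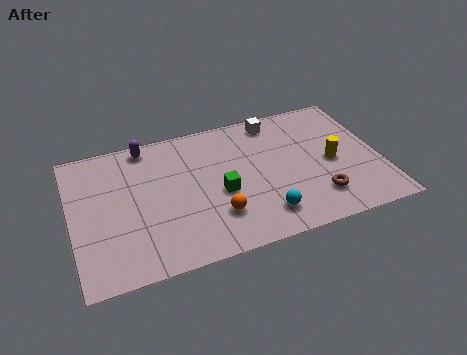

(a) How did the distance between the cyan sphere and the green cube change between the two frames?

-1.1

They were about 3.5 units apart before and 2.4 after — 1.1 units closer together.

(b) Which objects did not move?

the purple capsule and the white cube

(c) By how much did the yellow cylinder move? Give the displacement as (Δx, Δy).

(-1.1, 0.6)

The yellow cylinder started near (11.9, 3.0) and ended near (10.8, 3.6).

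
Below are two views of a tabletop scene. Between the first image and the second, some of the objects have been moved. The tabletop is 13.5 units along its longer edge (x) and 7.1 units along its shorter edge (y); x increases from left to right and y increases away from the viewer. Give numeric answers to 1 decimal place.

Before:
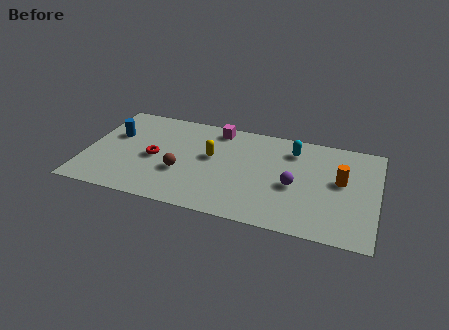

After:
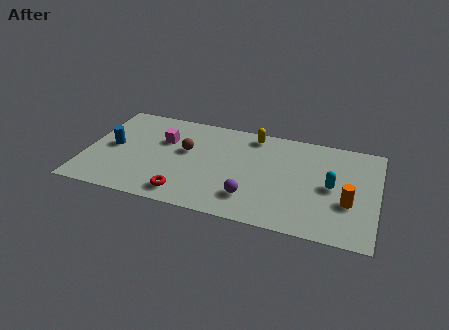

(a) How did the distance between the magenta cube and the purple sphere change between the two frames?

+0.3

Before: roughly 4.9 units apart; after: 5.2. That's 0.3 units further apart.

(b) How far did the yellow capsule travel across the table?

2.8

From (5.8, 4.1) to (7.6, 6.2), the yellow capsule covered √(1.8² + 2.1²) ≈ 2.8 units.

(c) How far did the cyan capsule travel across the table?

2.8

The cyan capsule was near (9.5, 5.6) before and (11.4, 3.5) after, so it travelled √(1.9² + 2.1²) ≈ 2.8 units.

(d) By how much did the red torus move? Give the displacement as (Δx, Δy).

(1.6, -2.2)

From the two frames, the red torus sits at roughly (3.2, 3.3) before and (4.8, 1.1) after.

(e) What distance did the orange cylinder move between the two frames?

1.5

The orange cylinder moved from about (11.8, 4.0) to (12.2, 2.6), a distance of √(0.4² + 1.4²) ≈ 1.5.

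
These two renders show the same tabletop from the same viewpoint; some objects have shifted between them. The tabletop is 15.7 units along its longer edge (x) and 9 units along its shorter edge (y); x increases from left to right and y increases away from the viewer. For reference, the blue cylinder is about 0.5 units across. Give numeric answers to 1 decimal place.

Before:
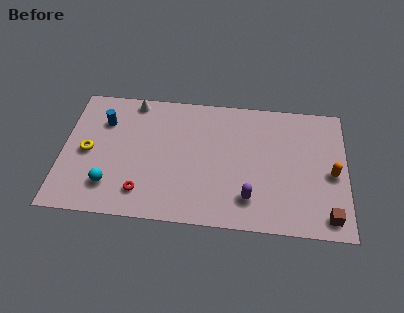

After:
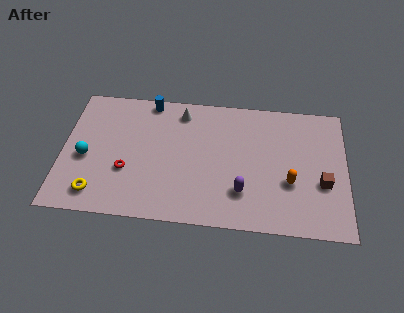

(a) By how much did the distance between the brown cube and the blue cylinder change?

-2.8

Before: roughly 13.6 units apart; after: 10.8. That's 2.8 units closer together.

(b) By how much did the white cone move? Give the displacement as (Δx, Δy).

(2.7, -0.5)

The white cone started near (3.8, 8.1) and ended near (6.5, 7.6).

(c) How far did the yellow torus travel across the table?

2.9

The yellow torus was near (1.4, 4.3) before and (2.0, 1.5) after, so it travelled √(0.6² + 2.8²) ≈ 2.9 units.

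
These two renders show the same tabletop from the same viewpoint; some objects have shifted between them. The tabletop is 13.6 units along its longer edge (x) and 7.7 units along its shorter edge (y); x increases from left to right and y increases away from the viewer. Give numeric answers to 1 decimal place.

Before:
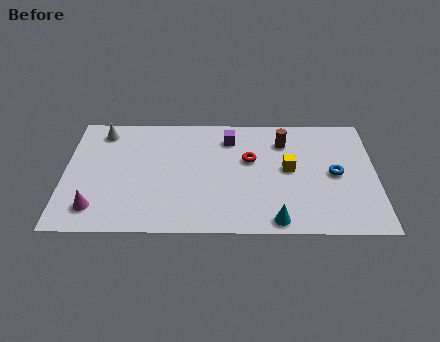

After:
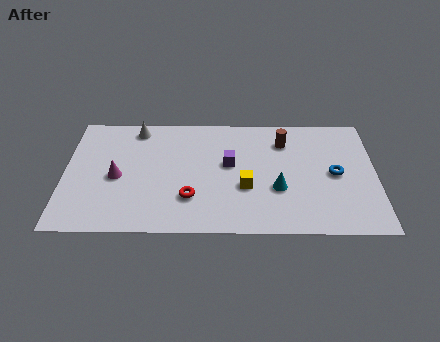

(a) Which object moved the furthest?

the red torus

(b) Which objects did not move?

the blue torus and the brown cylinder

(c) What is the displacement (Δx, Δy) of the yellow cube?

(-1.9, -1.2)

The yellow cube was at about (9.8, 4.1) and moved to about (7.9, 2.9).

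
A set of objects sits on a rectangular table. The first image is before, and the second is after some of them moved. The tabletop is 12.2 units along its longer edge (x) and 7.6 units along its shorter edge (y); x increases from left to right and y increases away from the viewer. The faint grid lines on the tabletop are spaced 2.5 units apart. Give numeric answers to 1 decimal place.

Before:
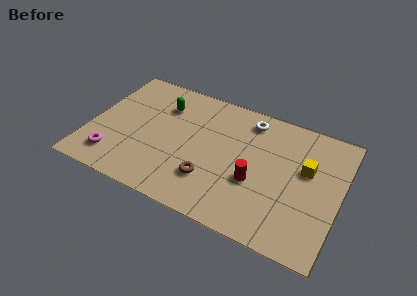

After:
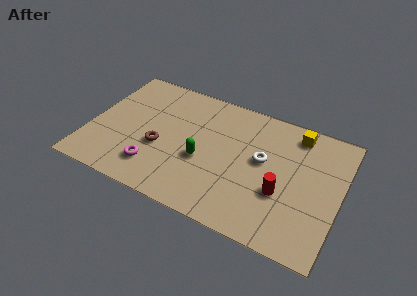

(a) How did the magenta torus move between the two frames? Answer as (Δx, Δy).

(2.0, 0.2)

From the two frames, the magenta torus sits at roughly (1.4, 1.5) before and (3.4, 1.7) after.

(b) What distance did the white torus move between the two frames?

2.3

The white torus was near (7.5, 6.4) before and (8.4, 4.3) after, so it travelled √(0.9² + 2.1²) ≈ 2.3 units.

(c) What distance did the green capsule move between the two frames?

3.4

From (3.3, 5.6) to (5.6, 3.1), the green capsule covered √(2.3² + 2.5²) ≈ 3.4 units.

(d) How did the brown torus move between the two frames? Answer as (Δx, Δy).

(-2.6, 0.9)

The brown torus started near (6.1, 2.1) and ended near (3.5, 3.0).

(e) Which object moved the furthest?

the green capsule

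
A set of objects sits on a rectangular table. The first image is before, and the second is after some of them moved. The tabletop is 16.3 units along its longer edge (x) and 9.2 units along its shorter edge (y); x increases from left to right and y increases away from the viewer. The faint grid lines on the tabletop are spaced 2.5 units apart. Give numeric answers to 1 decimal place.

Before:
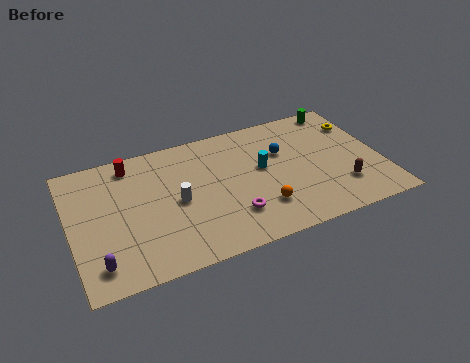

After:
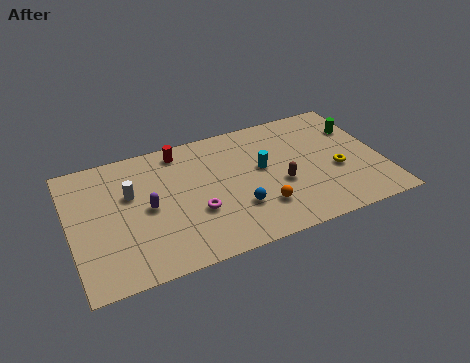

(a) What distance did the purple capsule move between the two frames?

4.0

From (1.2, 1.6) to (4.0, 4.5), the purple capsule covered √(2.8² + 2.9²) ≈ 4.0 units.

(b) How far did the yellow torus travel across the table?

3.5

The yellow torus moved from about (15.5, 6.8) to (13.9, 3.7), a distance of √(1.6² + 3.1²) ≈ 3.5.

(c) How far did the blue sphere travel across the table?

4.3

The blue sphere was near (11.3, 6.0) before and (8.5, 2.8) after, so it travelled √(2.8² + 3.2²) ≈ 4.3 units.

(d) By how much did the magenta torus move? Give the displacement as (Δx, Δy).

(-1.8, 0.9)

The magenta torus was at about (8.2, 2.4) and moved to about (6.4, 3.3).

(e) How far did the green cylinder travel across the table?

1.9

The green cylinder moved from about (14.7, 8.3) to (15.4, 6.5), a distance of √(0.7² + 1.8²) ≈ 1.9.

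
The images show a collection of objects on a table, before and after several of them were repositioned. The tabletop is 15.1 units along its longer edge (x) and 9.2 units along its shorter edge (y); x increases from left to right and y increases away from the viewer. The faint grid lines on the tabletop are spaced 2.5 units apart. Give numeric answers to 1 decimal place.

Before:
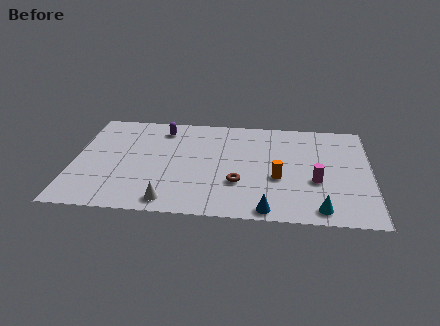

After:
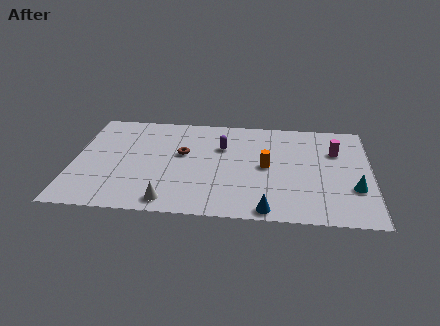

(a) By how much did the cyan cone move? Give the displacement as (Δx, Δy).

(1.7, 1.9)

The cyan cone started near (12.5, 1.1) and ended near (14.2, 3.0).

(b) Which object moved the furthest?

the brown torus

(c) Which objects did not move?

the white cone and the blue cone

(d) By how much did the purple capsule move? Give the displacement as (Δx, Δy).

(3.1, -1.4)

From the two frames, the purple capsule sits at roughly (4.4, 7.6) before and (7.5, 6.2) after.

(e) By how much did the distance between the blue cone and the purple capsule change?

-2.8

The distance was about 8.7 in the first image and 5.9 in the second, so they moved 2.8 units closer together.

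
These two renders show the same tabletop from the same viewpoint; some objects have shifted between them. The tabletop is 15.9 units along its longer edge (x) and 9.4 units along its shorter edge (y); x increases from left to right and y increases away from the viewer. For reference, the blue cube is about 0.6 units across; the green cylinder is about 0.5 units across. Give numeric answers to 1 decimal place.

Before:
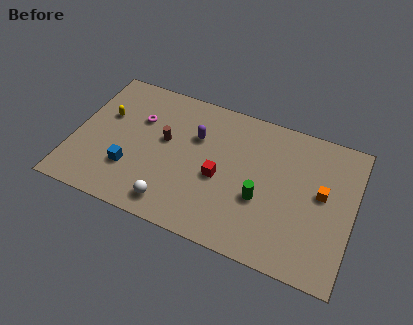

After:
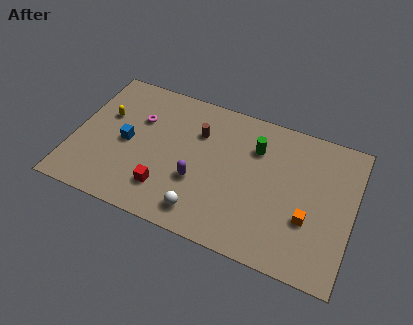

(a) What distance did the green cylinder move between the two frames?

3.3

The green cylinder was near (10.8, 3.6) before and (10.2, 6.8) after, so it travelled √(0.6² + 3.2²) ≈ 3.3 units.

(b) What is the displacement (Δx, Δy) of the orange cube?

(-0.6, -1.9)

The orange cube started near (14.1, 5.2) and ended near (13.5, 3.3).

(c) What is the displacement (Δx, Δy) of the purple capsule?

(0.4, -2.9)

From the two frames, the purple capsule sits at roughly (6.8, 6.3) before and (7.2, 3.4) after.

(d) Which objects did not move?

the magenta torus and the yellow capsule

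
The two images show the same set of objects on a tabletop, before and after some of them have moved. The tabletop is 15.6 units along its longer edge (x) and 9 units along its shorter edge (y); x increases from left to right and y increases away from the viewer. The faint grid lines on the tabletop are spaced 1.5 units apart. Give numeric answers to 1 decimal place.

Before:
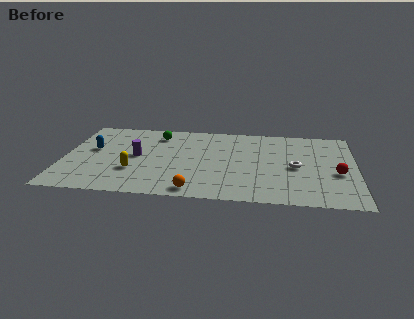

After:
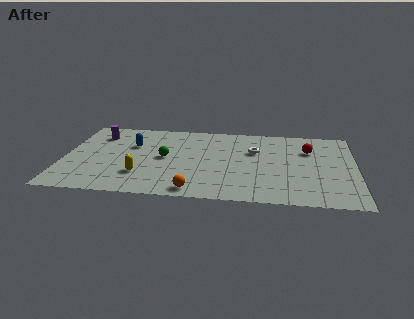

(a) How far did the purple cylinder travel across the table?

3.3

The purple cylinder moved from about (3.9, 4.6) to (1.7, 7.0), a distance of √(2.2² + 2.4²) ≈ 3.3.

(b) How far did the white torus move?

2.8

From (12.4, 4.2) to (10.2, 5.9), the white torus covered √(2.2² + 1.7²) ≈ 2.8 units.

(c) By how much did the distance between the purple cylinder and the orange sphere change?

+3.3

The distance was about 4.8 in the first image and 8.1 in the second, so they moved 3.3 units further apart.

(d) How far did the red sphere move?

3.0

The red sphere was near (14.6, 3.7) before and (13.1, 6.3) after, so it travelled √(1.5² + 2.6²) ≈ 3.0 units.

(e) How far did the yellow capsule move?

0.6

The yellow capsule moved from about (3.8, 2.9) to (4.2, 2.5), a distance of √(0.4² + 0.4²) ≈ 0.6.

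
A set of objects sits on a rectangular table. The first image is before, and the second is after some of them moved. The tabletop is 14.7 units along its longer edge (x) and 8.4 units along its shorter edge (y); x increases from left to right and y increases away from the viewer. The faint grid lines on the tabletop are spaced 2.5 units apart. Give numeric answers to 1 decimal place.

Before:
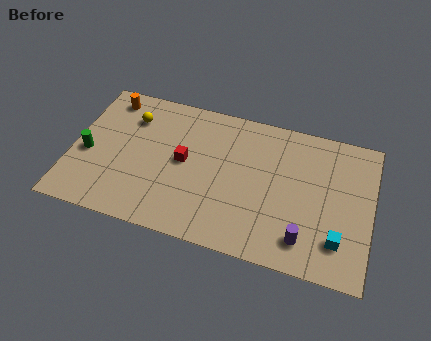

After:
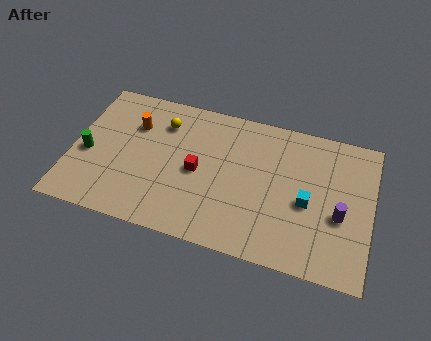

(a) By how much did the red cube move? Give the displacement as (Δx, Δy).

(0.7, -0.4)

The red cube started near (5.5, 4.4) and ended near (6.2, 4.0).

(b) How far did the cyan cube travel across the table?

2.3

From (13.2, 2.0) to (11.6, 3.7), the cyan cube covered √(1.6² + 1.7²) ≈ 2.3 units.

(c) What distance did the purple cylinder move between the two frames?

2.4

The purple cylinder was near (11.6, 1.6) before and (13.2, 3.4) after, so it travelled √(1.6² + 1.8²) ≈ 2.4 units.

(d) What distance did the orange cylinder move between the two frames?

1.9

From (1.5, 7.2) to (2.9, 5.9), the orange cylinder covered √(1.4² + 1.3²) ≈ 1.9 units.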